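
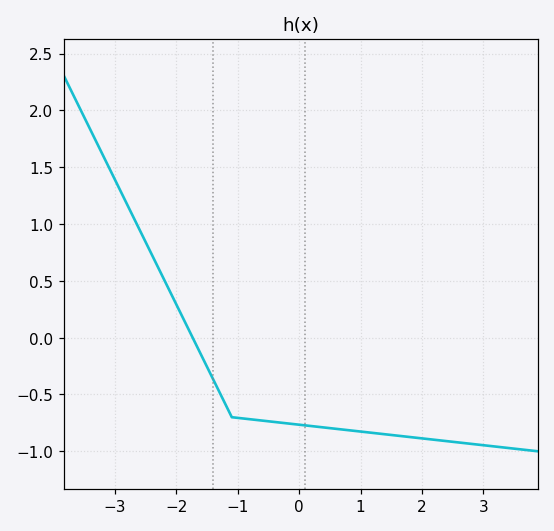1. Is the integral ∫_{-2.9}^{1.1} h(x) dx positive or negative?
negative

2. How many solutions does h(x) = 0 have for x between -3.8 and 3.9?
1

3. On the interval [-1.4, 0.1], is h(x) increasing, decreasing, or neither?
decreasing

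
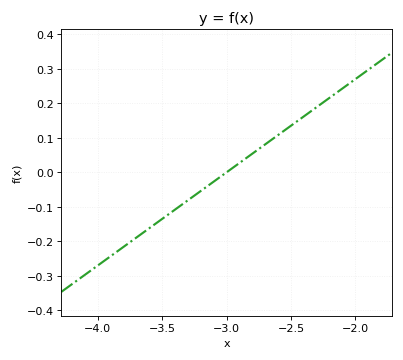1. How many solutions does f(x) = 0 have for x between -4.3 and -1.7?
1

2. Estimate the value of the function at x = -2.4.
0.162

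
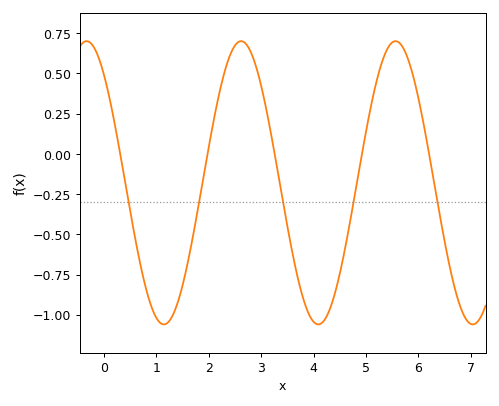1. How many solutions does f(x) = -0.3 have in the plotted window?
5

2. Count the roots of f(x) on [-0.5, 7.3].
5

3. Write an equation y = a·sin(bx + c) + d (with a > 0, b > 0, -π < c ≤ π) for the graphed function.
y = 0.88sin(2.13x + 2.28) - 0.18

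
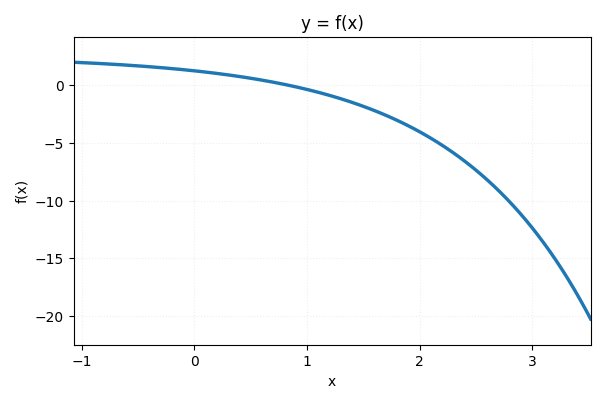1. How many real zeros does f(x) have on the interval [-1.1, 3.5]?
1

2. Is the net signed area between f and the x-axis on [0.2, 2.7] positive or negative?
negative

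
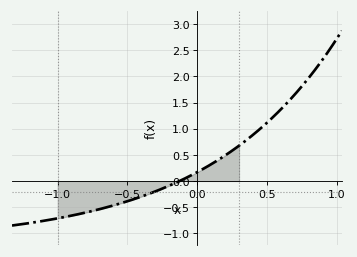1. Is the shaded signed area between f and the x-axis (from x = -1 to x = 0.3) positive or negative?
negative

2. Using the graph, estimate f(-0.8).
-0.602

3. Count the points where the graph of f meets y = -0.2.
1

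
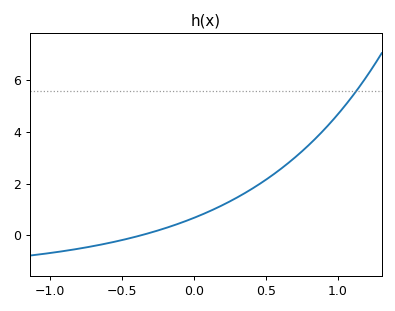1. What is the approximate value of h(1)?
4.6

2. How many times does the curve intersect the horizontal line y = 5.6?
1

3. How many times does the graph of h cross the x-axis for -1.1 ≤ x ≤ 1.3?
1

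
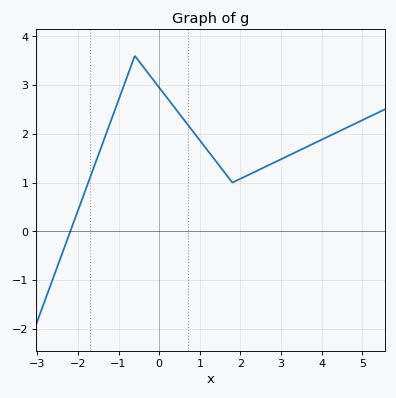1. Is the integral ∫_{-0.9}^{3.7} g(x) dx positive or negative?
positive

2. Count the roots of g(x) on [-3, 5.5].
1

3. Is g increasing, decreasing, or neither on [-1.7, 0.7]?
neither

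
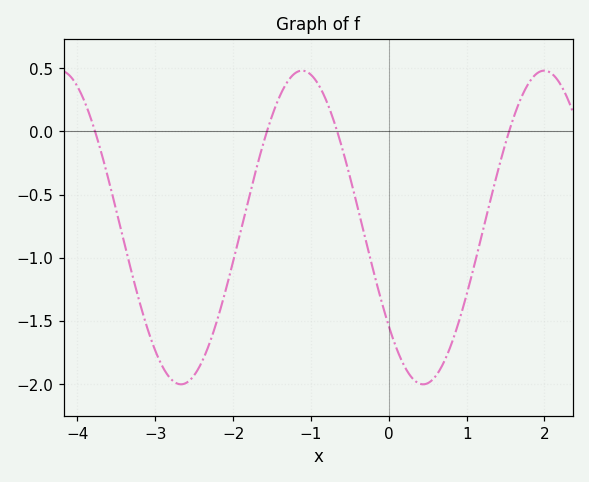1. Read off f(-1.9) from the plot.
-0.8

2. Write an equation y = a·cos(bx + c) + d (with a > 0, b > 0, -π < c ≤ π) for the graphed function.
y = 1.24cos(2x + 2.2) - 0.76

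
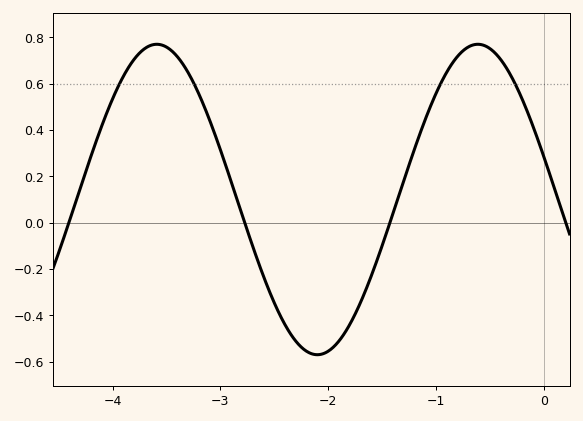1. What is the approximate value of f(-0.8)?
0.718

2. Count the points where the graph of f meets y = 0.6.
4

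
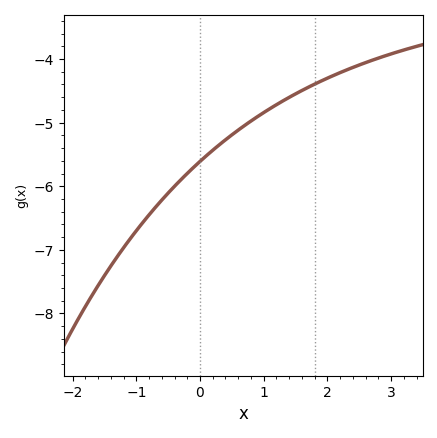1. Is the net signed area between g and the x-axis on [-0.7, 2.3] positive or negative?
negative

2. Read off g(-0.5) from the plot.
-6.11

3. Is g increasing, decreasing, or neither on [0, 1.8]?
increasing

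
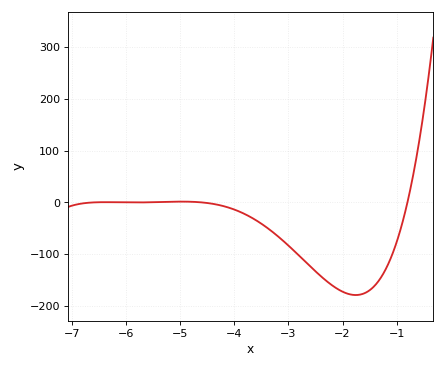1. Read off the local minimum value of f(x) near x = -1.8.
-179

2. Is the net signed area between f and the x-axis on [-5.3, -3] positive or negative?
negative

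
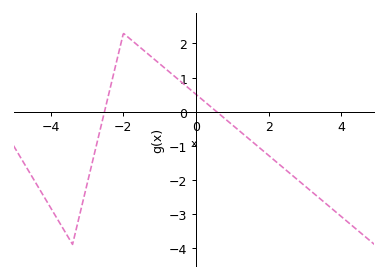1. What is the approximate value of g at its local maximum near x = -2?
2.3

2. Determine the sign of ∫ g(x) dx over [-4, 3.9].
negative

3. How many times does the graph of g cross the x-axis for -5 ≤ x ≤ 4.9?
2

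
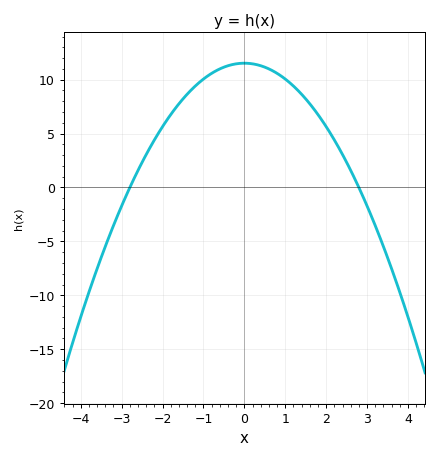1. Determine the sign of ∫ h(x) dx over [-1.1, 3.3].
positive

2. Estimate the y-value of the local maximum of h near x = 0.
11.5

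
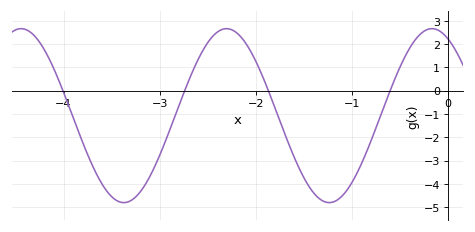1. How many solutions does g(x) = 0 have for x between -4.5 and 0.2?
4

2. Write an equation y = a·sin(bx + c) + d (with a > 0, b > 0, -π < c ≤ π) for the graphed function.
y = 3.74sin(2.9x + 2.1) - 1.07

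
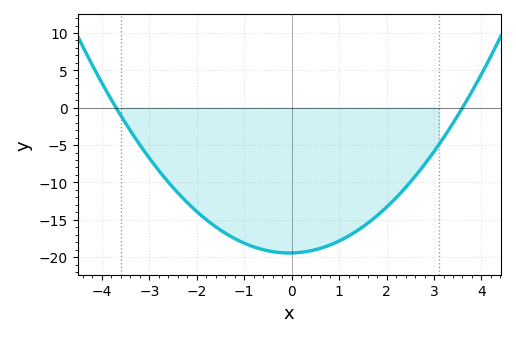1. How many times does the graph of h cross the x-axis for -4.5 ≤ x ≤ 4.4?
2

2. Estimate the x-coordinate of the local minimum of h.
-0.05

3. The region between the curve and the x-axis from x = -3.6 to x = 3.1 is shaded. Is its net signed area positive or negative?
negative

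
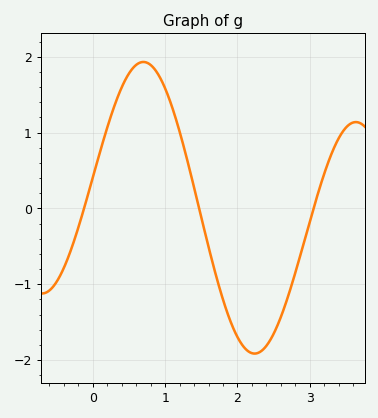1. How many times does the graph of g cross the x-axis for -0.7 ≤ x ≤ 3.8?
3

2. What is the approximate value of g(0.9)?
1.77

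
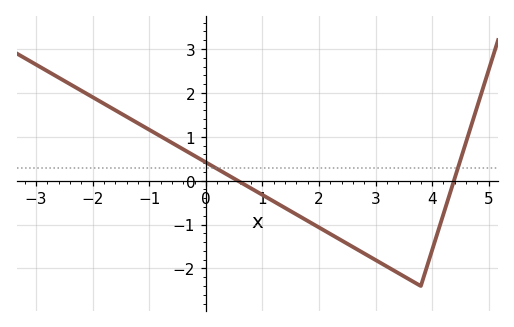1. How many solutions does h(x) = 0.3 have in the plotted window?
2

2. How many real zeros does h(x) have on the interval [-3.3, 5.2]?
2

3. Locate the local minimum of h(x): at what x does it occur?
3.8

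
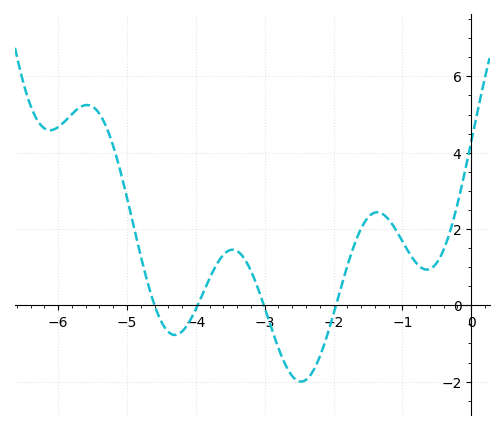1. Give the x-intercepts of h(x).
-4.6, -4, -3, -2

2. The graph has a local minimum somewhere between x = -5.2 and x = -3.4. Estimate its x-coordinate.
-4.3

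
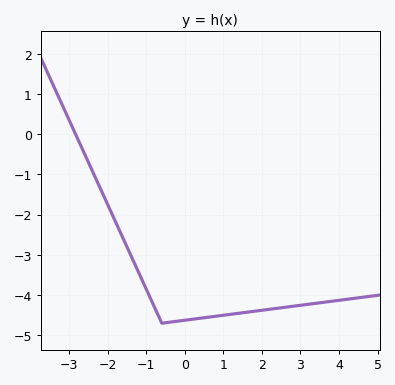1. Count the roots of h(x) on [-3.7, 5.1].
1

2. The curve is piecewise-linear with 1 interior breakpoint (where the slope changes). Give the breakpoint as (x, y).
(-0.6, -4.7)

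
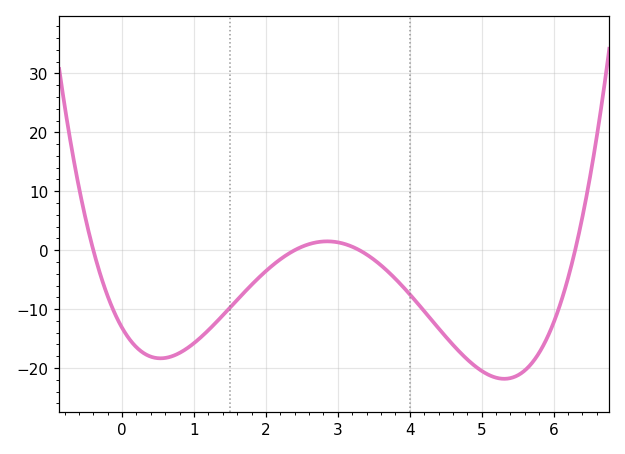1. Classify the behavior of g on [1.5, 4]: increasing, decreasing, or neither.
neither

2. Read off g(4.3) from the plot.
-12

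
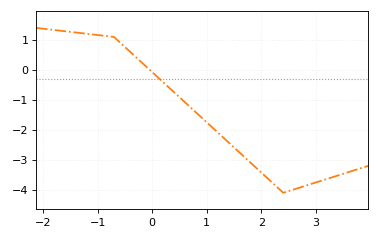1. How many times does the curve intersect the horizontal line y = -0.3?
1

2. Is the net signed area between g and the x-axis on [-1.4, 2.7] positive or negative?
negative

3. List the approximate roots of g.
0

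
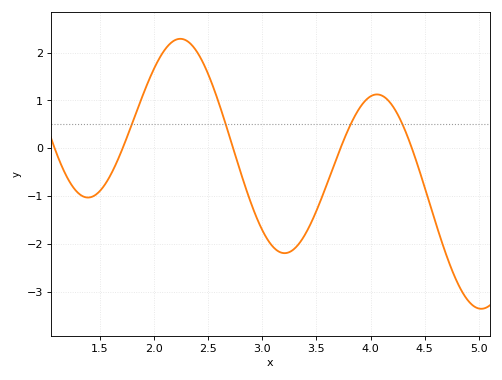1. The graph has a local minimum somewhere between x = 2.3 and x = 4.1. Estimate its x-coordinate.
3.21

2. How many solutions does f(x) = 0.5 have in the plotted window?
4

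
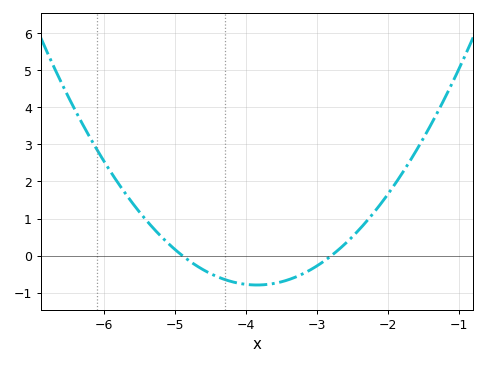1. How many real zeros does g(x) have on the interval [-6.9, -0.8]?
2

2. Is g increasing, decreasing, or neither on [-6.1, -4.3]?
decreasing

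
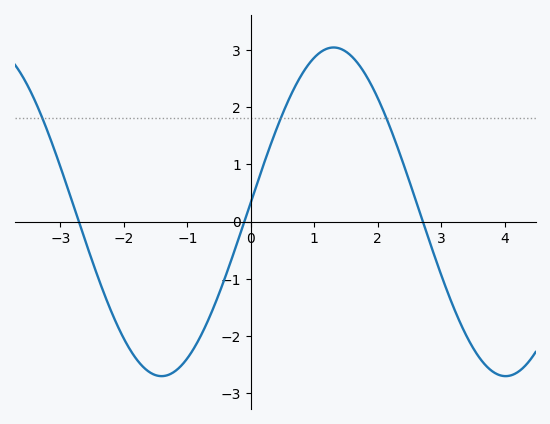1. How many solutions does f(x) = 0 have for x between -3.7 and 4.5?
3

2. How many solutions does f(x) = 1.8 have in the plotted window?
3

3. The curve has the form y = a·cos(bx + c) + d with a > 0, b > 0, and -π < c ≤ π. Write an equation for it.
y = 2.87cos(1.16x - 1.51) + 0.17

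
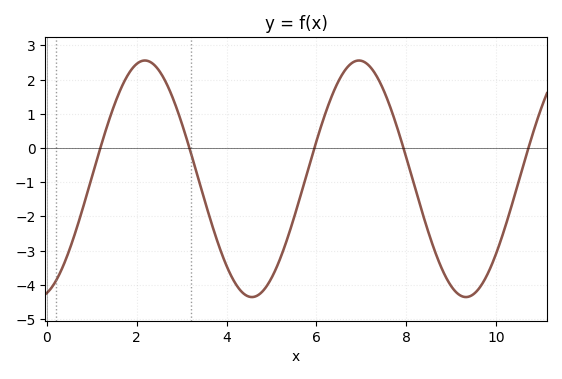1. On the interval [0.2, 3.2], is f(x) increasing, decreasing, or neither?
neither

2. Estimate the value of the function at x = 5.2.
-3.2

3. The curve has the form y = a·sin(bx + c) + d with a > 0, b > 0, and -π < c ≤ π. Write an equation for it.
y = 3.46sin(1.3x - 1.3) - 0.9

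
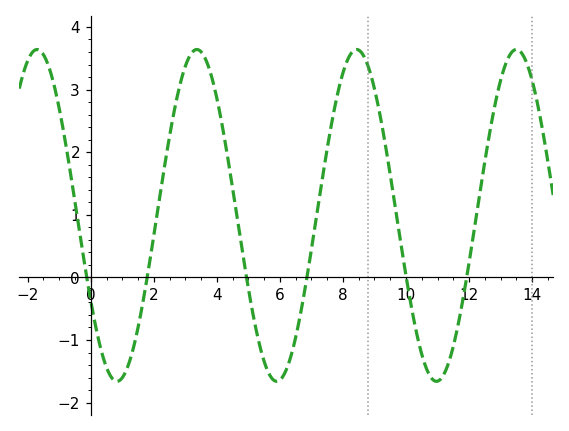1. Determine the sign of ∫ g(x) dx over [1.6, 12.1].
positive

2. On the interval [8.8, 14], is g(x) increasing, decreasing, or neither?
neither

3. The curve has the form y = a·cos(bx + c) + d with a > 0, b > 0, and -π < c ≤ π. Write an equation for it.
y = 2.65cos(1.24x + 2.11) + 0.99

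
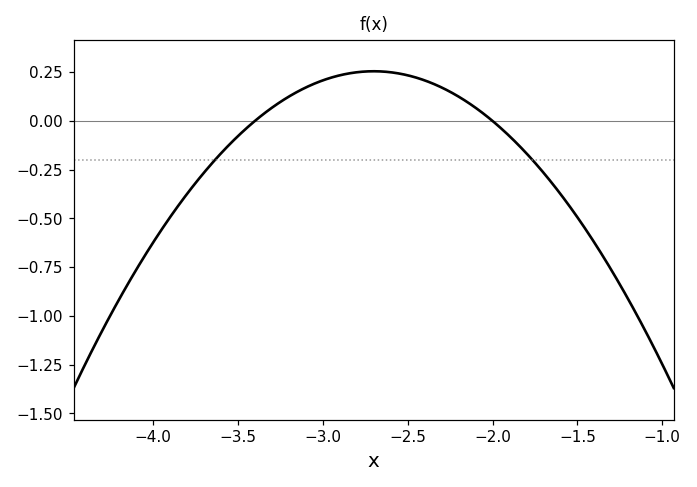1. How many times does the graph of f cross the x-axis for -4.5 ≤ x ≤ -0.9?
2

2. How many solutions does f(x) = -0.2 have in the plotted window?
2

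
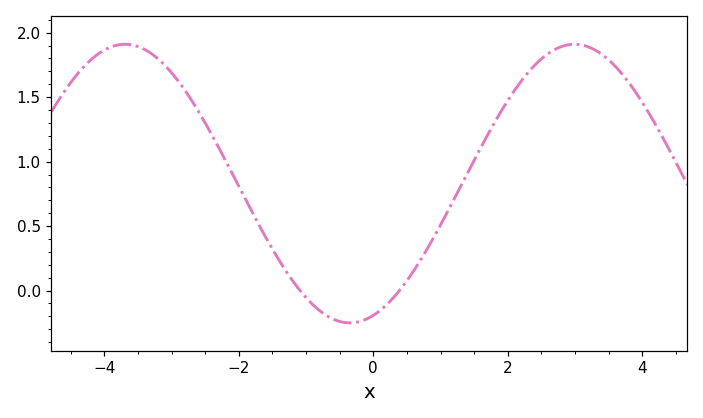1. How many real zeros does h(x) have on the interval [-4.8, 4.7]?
2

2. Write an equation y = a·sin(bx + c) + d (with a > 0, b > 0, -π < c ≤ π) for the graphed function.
y = 1.08sin(0.94x - 1.2) + 0.83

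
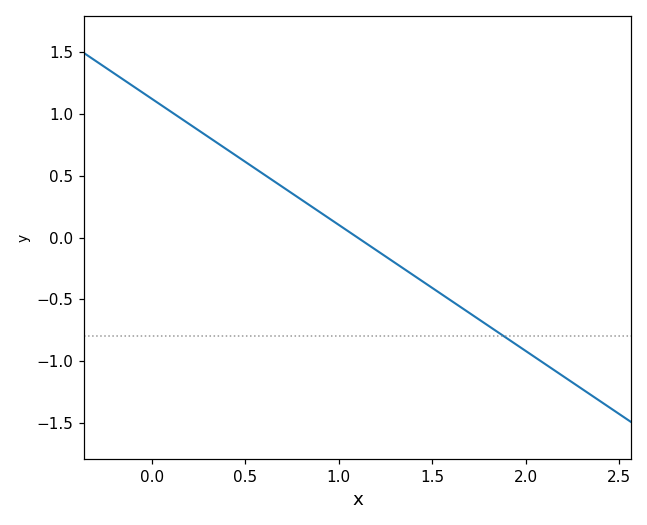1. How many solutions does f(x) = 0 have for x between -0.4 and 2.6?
1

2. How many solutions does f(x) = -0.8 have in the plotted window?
1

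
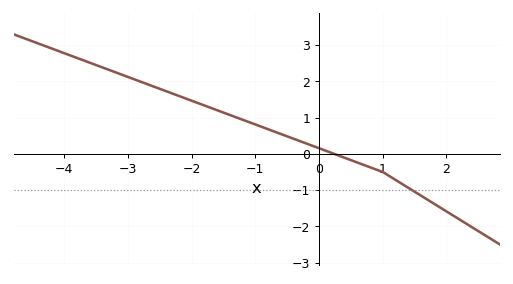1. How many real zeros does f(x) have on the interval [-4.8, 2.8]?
1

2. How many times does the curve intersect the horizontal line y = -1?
1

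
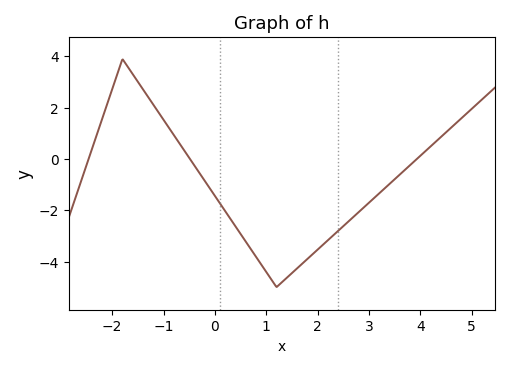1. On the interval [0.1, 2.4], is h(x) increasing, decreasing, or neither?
neither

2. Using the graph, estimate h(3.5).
-0.8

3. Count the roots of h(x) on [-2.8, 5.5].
3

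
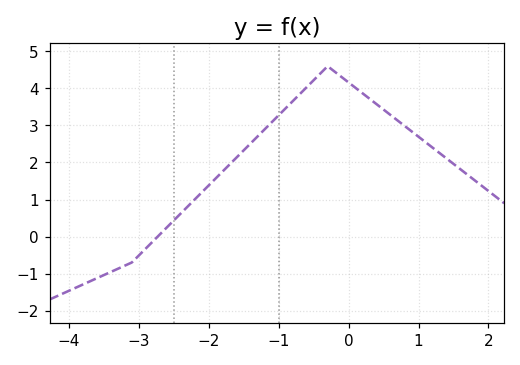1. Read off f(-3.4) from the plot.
-1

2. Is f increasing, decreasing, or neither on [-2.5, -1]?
increasing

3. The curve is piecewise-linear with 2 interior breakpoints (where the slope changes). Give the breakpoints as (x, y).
(-3.1, -0.7); (-0.3, 4.6)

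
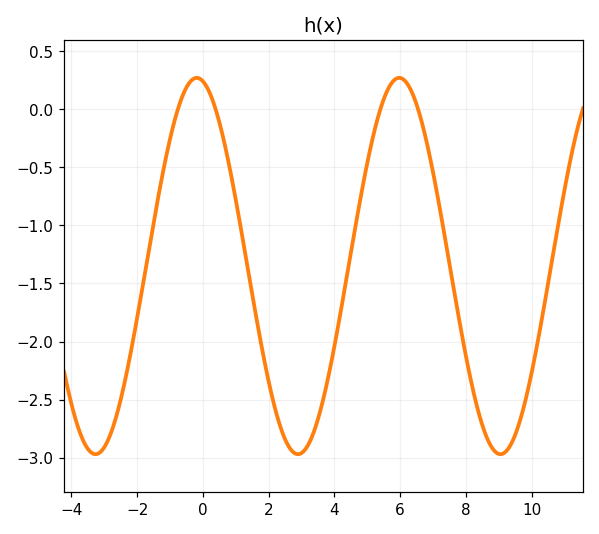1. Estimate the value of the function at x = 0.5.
-0.1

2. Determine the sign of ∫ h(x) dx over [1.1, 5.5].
negative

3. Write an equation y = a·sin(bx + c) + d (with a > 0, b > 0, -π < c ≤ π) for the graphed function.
y = 1.62sin(1x + 1.8) - 1.35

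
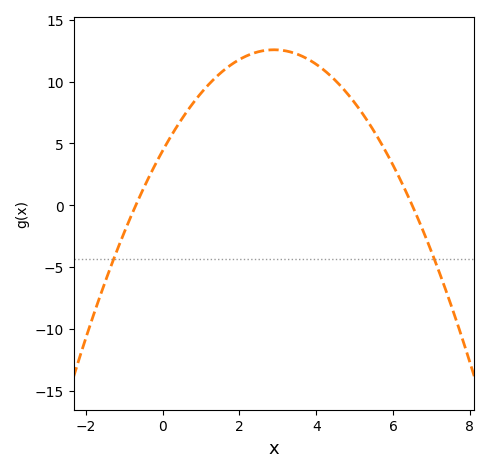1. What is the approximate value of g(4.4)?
10.5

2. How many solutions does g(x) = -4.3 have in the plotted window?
2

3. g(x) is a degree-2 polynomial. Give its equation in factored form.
y = -0.97(x + 0.7)(x - 6.5)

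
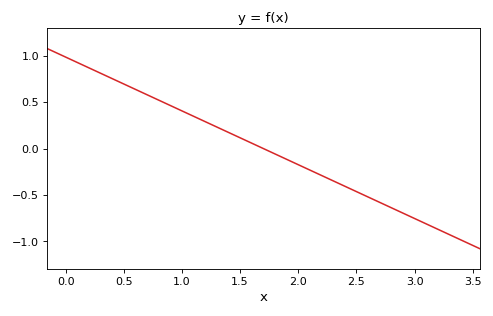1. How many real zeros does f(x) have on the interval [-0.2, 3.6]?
1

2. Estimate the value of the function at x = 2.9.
-0.7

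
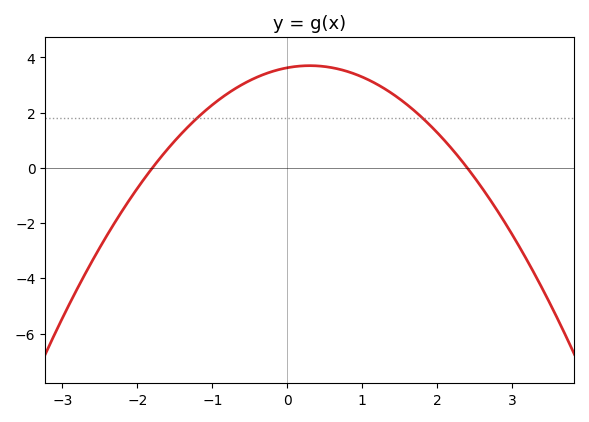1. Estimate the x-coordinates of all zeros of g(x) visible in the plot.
-1.8, 2.4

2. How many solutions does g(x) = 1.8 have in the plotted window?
2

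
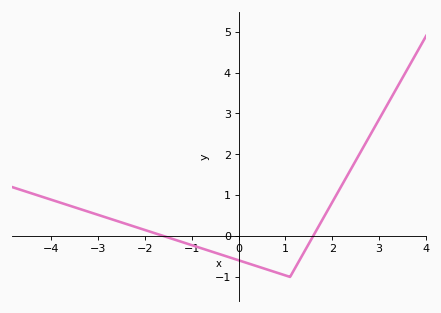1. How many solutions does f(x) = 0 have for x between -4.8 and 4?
2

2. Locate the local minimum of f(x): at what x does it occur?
1.1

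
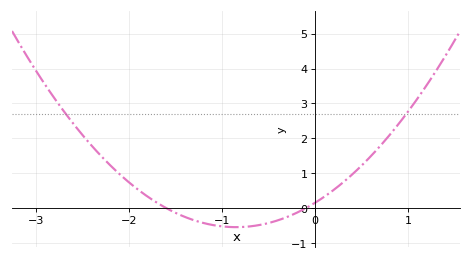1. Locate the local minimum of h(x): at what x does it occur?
-0.8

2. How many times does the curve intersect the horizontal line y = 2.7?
2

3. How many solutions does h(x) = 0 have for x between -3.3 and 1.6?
2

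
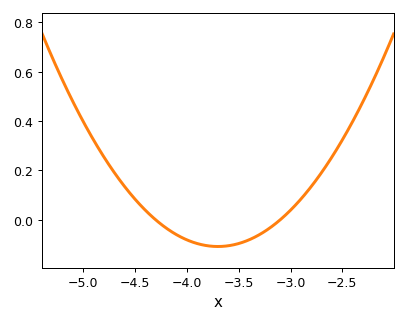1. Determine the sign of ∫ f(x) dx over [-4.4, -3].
negative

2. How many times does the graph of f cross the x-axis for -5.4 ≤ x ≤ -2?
2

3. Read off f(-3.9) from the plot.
-0.1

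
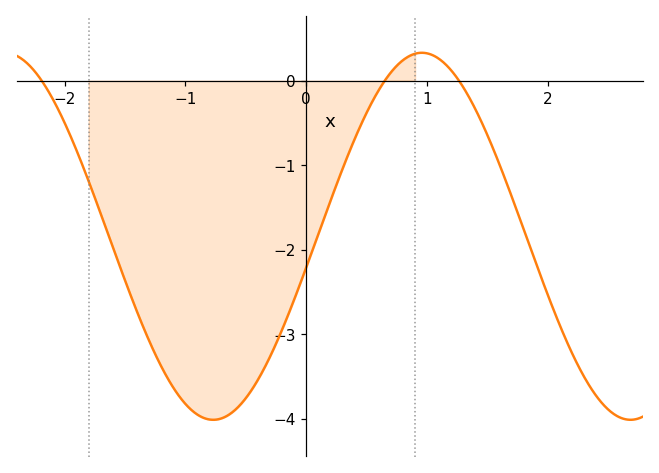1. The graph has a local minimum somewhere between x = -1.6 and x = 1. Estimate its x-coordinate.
-0.769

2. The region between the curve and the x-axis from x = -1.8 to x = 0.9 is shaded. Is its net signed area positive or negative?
negative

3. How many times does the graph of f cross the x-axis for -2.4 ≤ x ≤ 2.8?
3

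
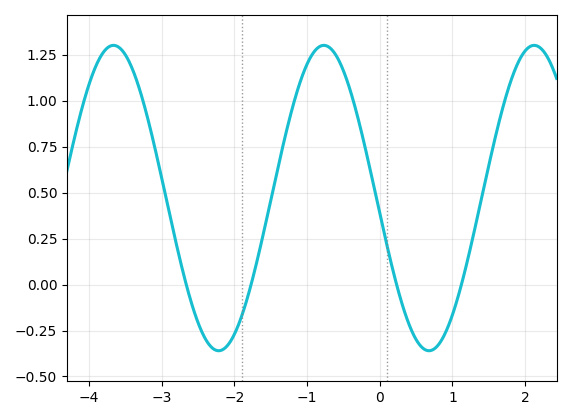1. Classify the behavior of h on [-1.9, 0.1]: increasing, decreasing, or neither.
neither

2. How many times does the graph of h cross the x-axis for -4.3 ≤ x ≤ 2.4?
4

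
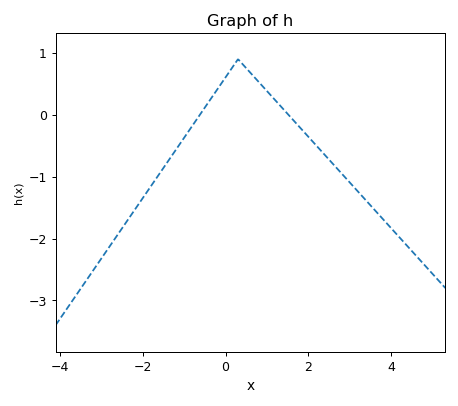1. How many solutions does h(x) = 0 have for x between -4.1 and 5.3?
2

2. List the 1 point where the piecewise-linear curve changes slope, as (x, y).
(0.3, 0.9)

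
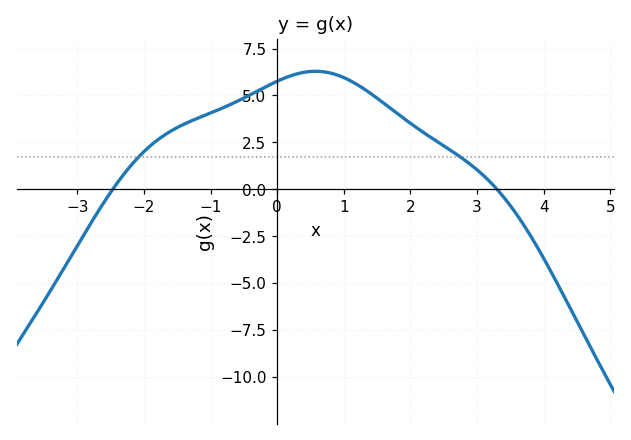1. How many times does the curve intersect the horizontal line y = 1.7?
2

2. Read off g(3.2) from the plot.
0.4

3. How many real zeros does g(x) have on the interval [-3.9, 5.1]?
2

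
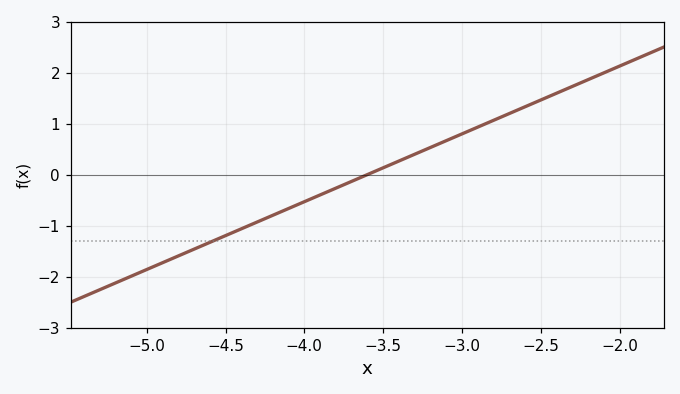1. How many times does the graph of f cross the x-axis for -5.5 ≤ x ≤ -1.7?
1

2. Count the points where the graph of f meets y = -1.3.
1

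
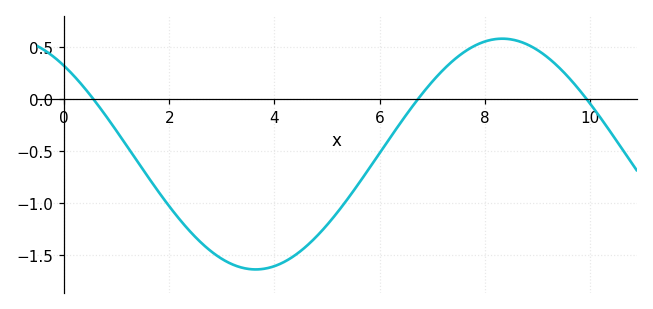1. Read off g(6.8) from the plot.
0.045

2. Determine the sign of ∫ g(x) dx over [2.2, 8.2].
negative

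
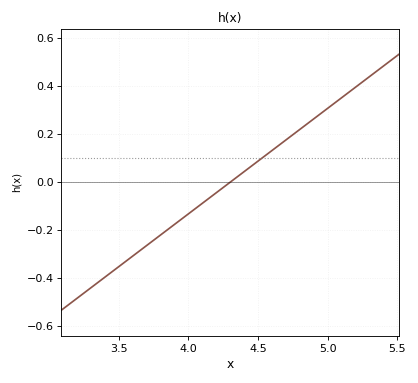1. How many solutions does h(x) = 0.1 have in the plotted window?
1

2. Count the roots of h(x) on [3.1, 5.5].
1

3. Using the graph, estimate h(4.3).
0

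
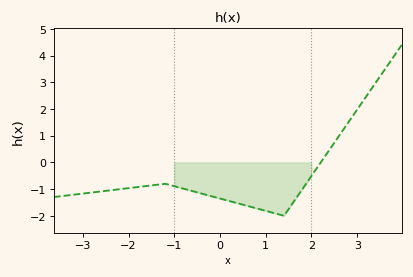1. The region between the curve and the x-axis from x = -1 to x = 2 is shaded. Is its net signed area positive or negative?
negative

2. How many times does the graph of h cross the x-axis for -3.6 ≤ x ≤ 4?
1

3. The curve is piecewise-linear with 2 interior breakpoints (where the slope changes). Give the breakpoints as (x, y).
(-1.2, -0.8); (1.4, -2)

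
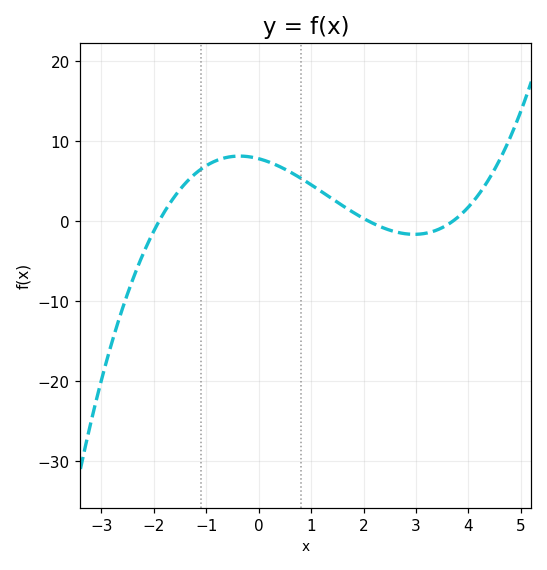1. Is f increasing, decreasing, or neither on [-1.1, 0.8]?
neither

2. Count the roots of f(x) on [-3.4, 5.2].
3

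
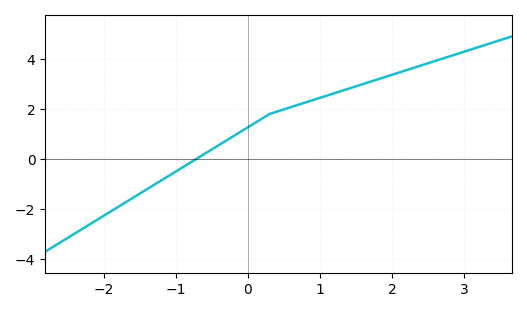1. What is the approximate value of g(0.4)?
1.89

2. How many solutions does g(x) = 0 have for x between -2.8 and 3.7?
1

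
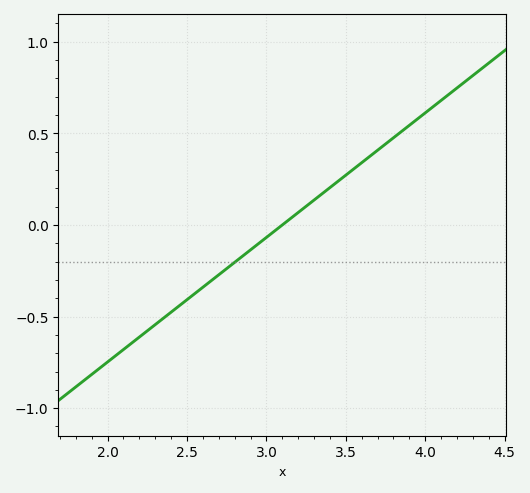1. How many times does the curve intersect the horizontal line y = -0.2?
1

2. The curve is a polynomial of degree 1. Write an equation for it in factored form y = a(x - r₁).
y = 0.68(x - 3.1)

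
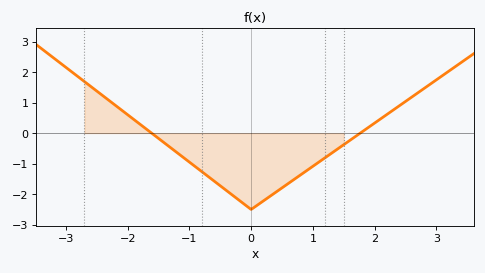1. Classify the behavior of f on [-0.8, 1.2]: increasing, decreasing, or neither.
neither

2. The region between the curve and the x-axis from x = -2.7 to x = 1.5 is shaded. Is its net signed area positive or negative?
negative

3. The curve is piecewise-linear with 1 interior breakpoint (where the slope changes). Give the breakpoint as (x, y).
(0, -2.5)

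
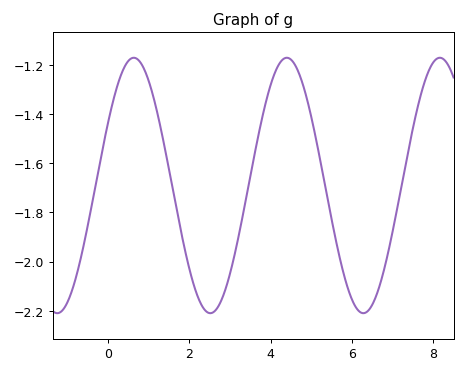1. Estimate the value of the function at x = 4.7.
-1.24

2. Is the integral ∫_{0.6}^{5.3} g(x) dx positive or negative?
negative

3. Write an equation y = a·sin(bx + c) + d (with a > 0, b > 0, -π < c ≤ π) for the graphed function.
y = 0.52sin(1.7x + 0.51) - 1.69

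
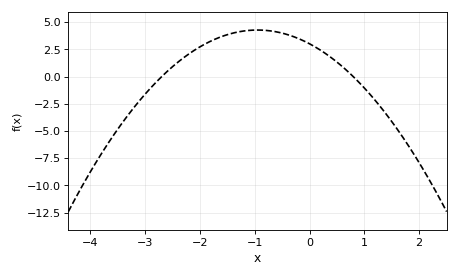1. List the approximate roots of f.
-2.7, 0.8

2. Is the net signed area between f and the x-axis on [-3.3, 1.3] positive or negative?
positive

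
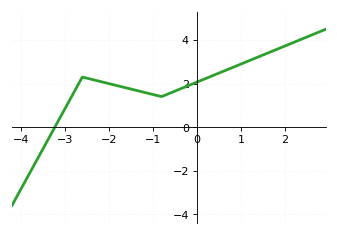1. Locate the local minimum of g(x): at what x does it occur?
-0.8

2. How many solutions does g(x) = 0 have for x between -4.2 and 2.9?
1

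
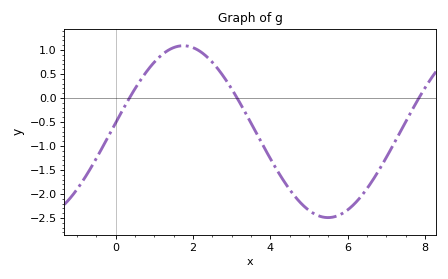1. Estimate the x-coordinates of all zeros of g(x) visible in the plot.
0.4, 3.2, 7.8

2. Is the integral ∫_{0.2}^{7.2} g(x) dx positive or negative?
negative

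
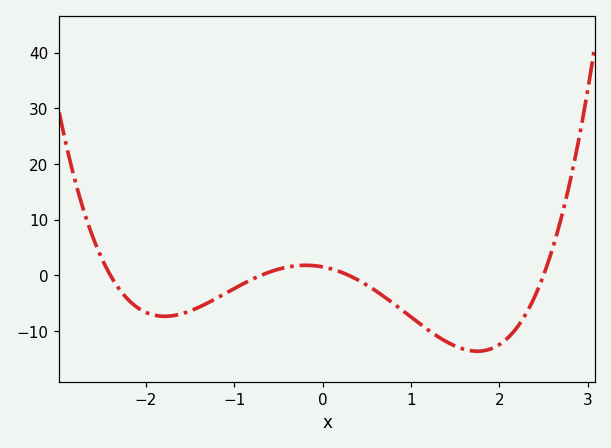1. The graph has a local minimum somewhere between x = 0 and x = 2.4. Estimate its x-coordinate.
1.75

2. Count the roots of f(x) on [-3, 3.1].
4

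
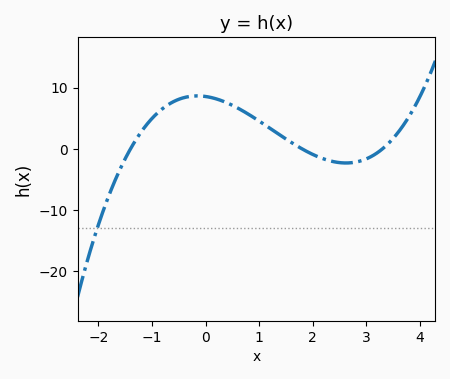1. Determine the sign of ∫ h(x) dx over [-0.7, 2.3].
positive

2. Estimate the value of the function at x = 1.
4.55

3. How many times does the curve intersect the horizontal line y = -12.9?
1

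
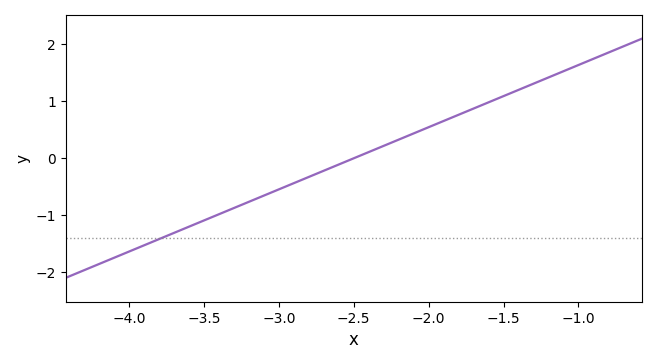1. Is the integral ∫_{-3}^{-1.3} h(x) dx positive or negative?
positive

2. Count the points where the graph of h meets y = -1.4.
1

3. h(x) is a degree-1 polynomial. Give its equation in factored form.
y = 1.09(x + 2.5)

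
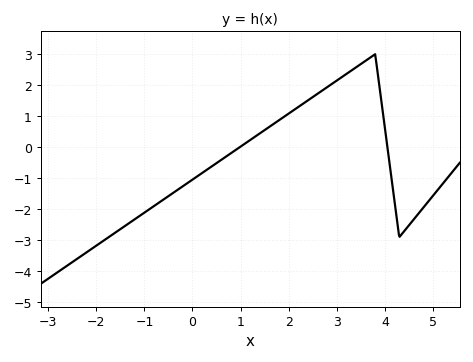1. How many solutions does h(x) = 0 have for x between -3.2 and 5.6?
2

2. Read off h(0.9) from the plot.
-0.085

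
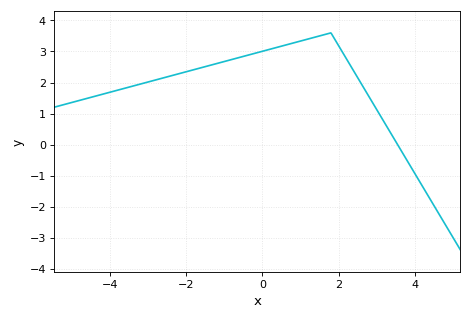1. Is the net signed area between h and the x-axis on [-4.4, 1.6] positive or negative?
positive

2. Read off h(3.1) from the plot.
0.926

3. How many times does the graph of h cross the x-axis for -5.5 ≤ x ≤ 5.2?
1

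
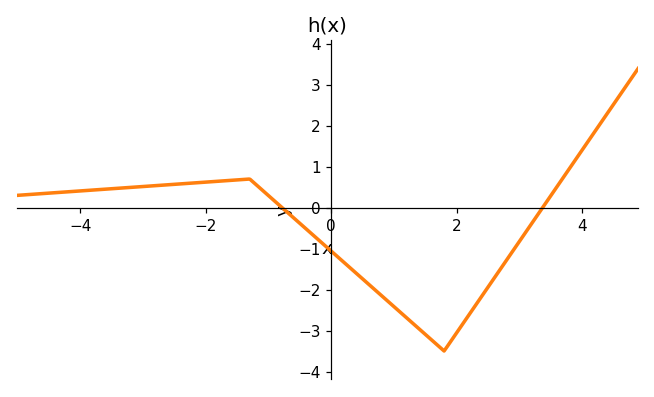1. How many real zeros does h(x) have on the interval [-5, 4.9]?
2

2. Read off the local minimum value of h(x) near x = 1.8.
-3.5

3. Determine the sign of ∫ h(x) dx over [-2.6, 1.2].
negative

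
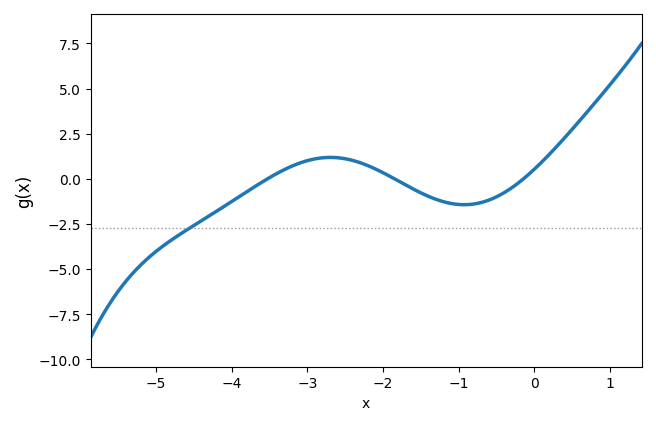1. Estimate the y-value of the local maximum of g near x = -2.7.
1.19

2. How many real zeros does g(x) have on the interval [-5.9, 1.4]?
3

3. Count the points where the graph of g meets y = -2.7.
1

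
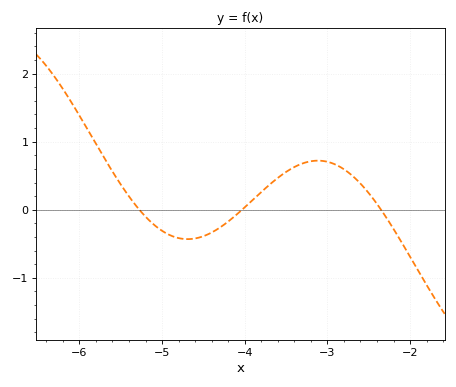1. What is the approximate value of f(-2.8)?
0.6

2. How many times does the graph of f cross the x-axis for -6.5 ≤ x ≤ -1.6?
3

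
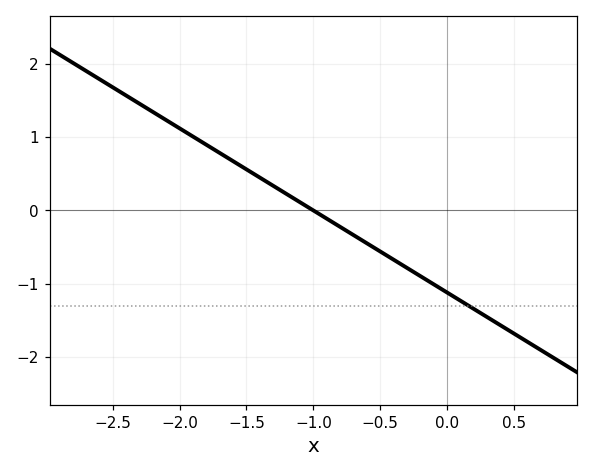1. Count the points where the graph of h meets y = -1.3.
1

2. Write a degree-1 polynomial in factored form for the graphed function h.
y = -1.12(x + 1)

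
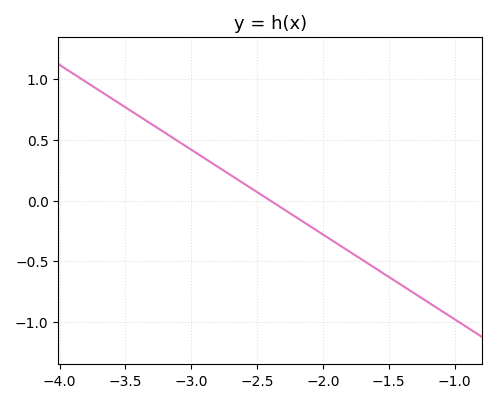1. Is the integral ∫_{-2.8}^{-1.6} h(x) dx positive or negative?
negative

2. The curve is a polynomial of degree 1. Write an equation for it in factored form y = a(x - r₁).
y = -0.7(x + 2.4)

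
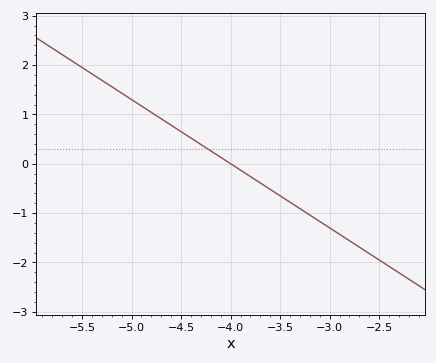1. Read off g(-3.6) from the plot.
-0.5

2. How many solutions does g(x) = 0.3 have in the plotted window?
1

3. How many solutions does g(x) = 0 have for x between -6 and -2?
1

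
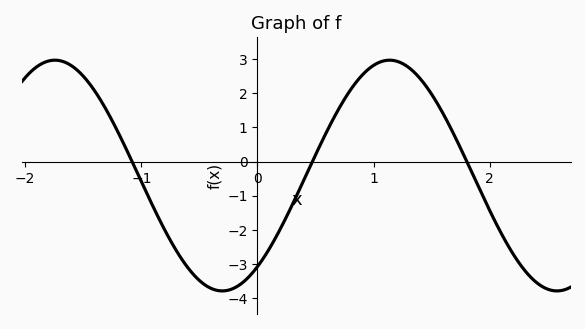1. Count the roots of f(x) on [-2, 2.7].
3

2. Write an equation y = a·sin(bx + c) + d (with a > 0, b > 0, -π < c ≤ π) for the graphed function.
y = 3.38sin(2.2x - 0.91) - 0.41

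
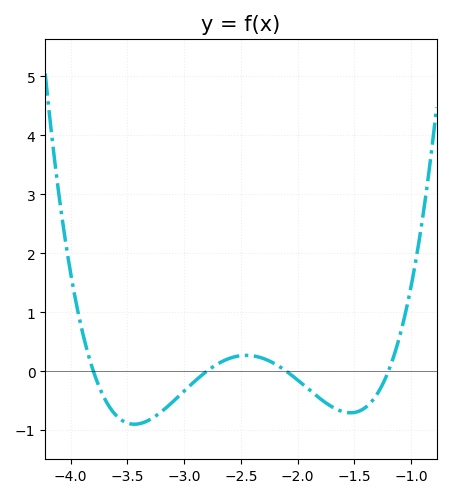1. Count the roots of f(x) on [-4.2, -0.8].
4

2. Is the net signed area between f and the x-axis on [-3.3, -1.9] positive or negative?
negative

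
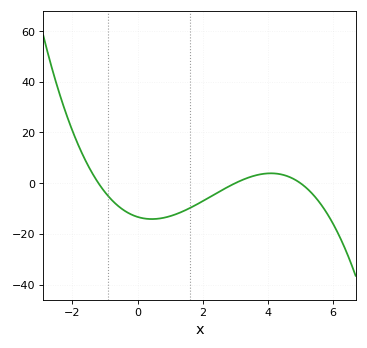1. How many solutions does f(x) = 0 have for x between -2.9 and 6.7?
3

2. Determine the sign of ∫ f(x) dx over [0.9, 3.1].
negative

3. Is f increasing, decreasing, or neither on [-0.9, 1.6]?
neither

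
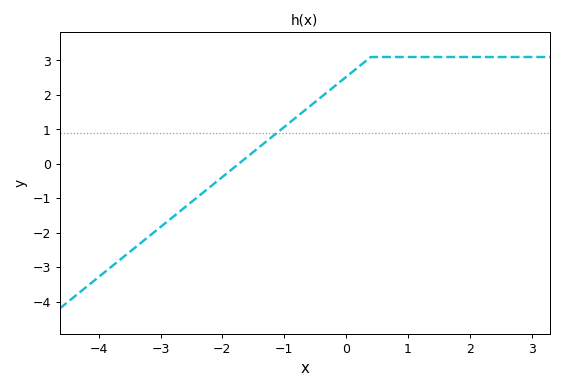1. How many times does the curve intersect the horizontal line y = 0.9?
1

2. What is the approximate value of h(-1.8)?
-0.1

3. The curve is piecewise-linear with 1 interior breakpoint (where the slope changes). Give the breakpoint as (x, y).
(0.4, 3.1)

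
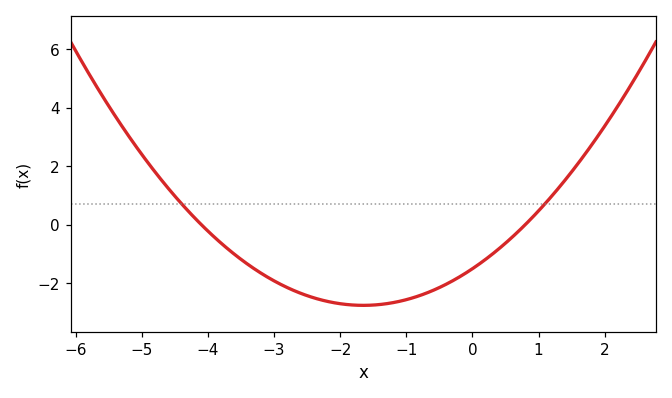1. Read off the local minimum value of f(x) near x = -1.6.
-2.8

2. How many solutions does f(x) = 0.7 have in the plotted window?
2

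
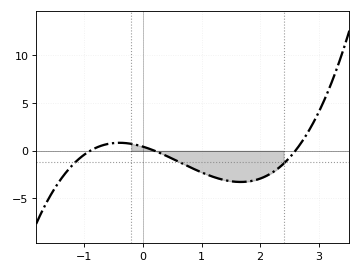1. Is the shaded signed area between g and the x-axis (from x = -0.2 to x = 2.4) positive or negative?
negative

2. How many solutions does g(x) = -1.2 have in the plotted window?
3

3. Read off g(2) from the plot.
-2.91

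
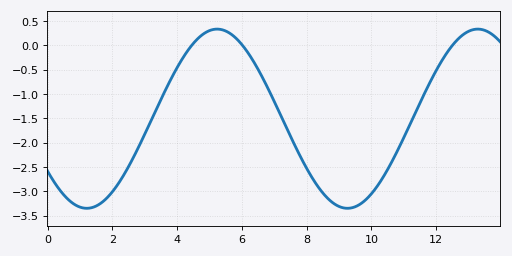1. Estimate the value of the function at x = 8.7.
-3.2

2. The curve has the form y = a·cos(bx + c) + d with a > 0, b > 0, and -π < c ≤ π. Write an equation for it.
y = 1.84cos(0.78x + 2.2) - 1.51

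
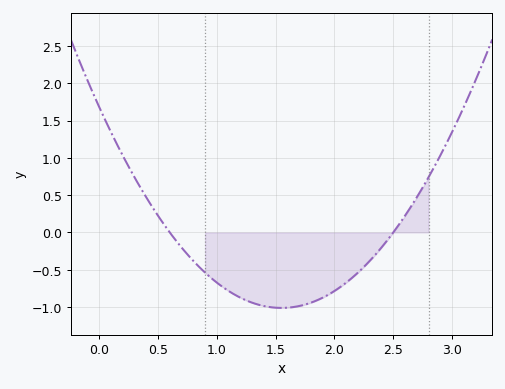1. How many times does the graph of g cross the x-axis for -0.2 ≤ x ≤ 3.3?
2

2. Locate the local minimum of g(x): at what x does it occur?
1.55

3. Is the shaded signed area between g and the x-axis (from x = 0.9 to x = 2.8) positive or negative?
negative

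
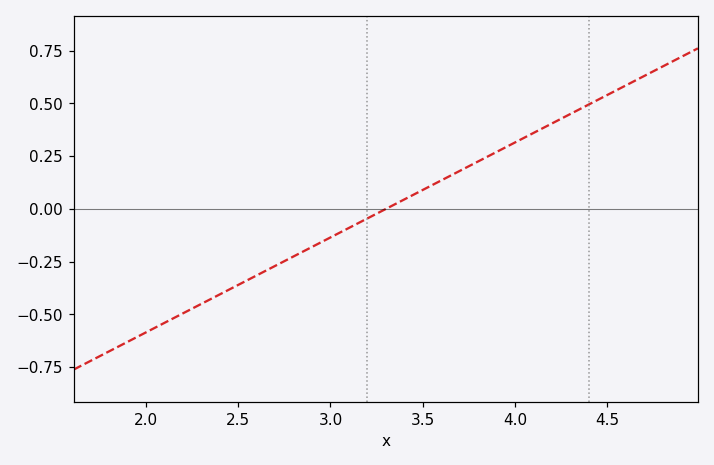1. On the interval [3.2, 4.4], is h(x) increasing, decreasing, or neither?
increasing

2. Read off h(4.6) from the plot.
0.585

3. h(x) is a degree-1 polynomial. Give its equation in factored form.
y = 0.45(x - 3.3)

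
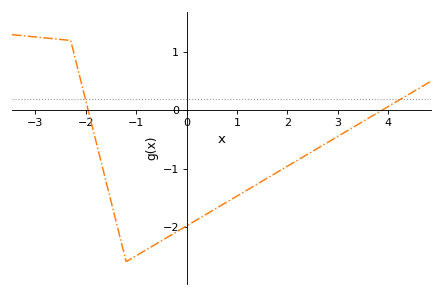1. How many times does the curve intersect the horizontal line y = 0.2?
2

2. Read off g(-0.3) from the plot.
-2.1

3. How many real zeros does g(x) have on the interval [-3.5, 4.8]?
2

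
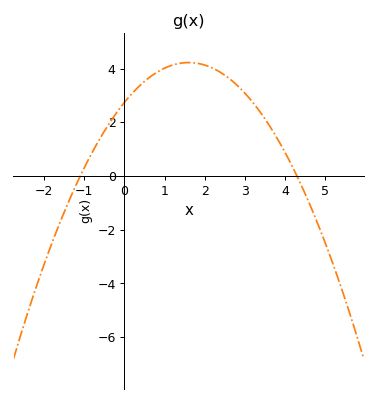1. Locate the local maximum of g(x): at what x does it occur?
1.6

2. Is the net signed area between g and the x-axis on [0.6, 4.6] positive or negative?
positive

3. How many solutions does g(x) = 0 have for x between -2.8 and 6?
2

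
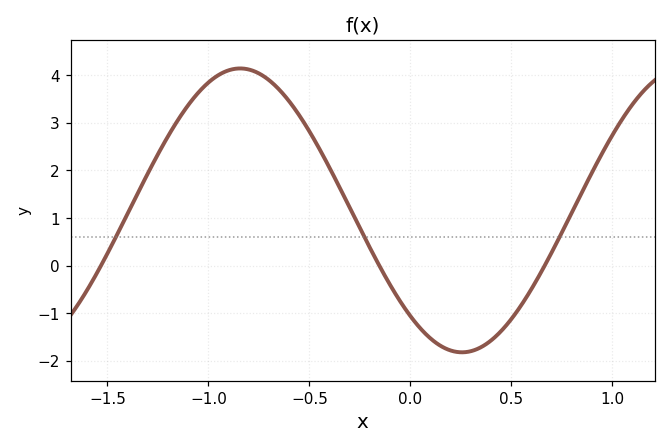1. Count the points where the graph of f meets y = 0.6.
3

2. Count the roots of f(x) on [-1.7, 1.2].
3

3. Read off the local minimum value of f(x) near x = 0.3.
-1.82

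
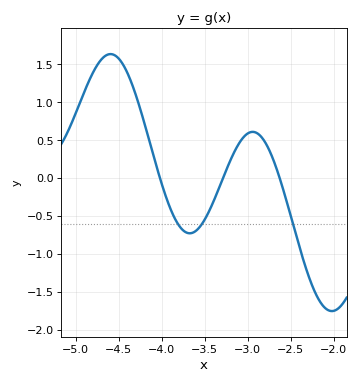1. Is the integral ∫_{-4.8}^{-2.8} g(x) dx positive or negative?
positive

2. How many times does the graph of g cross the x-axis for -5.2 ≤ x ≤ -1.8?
3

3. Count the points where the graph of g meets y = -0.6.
3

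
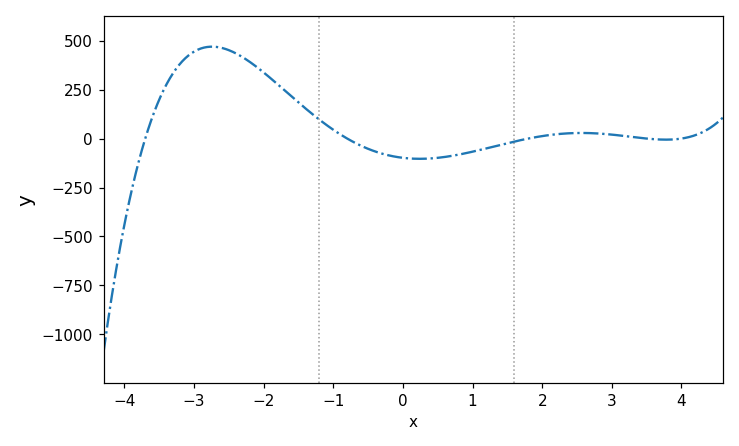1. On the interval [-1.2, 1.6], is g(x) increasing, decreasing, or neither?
neither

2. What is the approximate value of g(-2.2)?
392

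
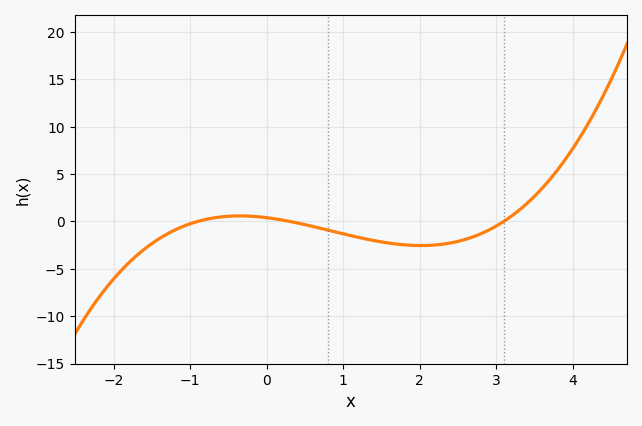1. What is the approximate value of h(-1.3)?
-1.5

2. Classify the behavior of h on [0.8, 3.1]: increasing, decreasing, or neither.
neither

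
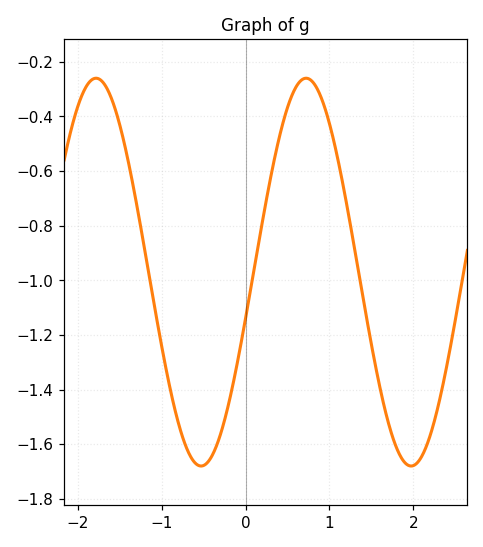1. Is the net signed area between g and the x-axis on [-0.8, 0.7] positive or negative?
negative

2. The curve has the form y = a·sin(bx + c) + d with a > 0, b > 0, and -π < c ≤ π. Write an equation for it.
y = 0.71sin(2.51x - 0.24) - 0.97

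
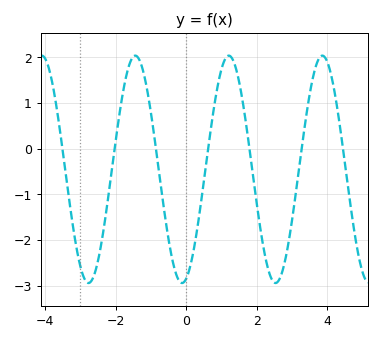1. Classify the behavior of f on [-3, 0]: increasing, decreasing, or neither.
neither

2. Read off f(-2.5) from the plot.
-2.5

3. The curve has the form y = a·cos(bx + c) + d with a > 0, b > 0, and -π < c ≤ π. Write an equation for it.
y = 2.49cos(2.4x - 2.9) - 0.45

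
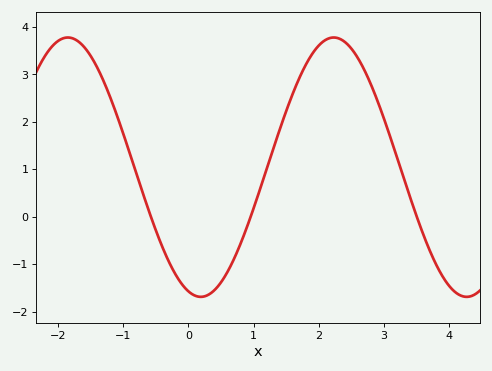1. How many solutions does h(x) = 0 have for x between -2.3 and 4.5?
3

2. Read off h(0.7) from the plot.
-0.888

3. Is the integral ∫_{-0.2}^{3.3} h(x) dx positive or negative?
positive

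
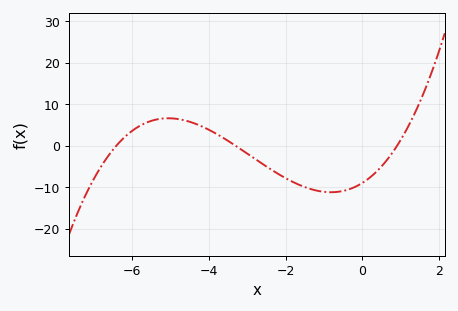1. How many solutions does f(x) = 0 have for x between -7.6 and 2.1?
3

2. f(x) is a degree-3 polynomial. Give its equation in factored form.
y = 0.47(x + 6.4)(x + 3.3)(x - 0.9)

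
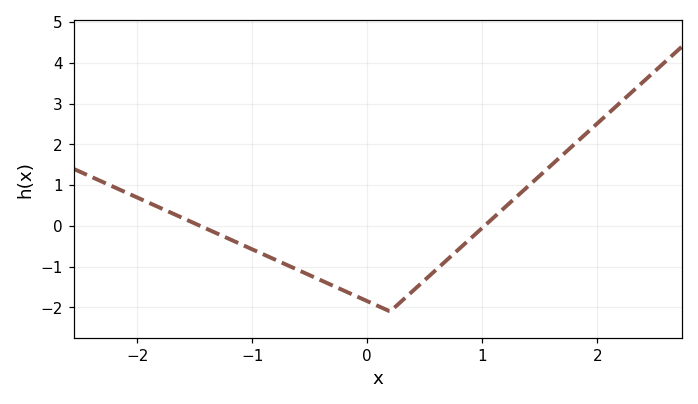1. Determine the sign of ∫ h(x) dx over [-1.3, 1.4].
negative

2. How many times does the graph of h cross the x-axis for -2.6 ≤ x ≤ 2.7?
2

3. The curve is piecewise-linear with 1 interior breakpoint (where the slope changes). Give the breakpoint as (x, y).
(0.2, -2.1)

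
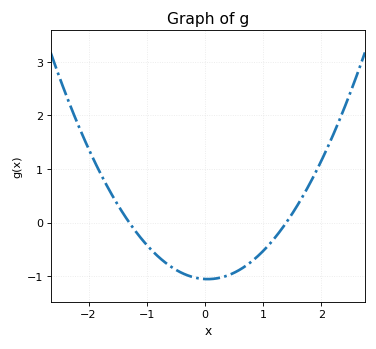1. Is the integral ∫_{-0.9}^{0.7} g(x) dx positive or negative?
negative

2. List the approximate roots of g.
-1.3, 1.4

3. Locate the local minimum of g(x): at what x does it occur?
0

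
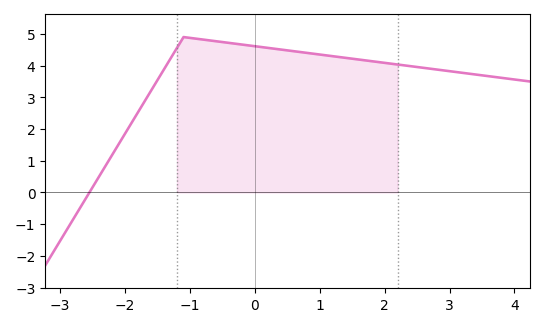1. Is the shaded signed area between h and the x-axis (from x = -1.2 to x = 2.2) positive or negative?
positive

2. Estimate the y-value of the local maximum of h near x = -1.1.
4.9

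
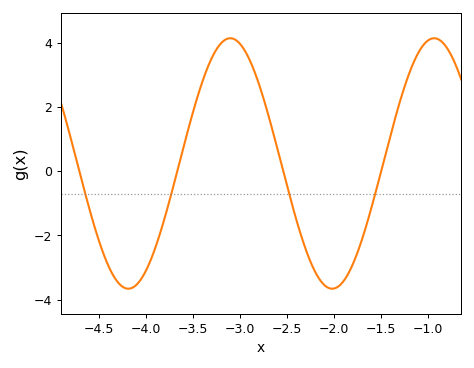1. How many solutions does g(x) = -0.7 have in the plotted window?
4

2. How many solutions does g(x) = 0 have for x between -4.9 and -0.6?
4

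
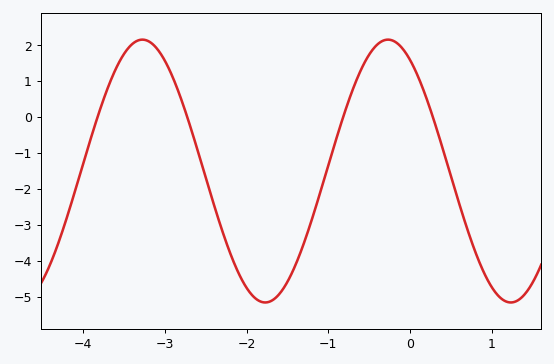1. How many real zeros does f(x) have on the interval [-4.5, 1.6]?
4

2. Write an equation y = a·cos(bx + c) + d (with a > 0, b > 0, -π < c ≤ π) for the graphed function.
y = 3.66cos(2.1x + 0.56) - 1.5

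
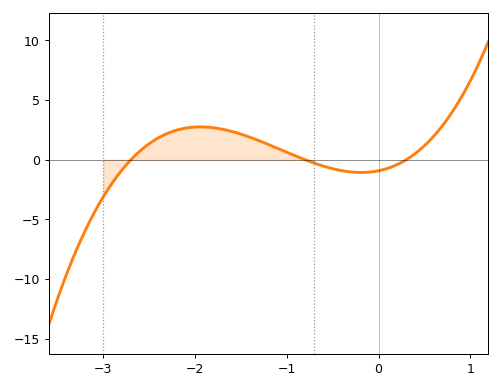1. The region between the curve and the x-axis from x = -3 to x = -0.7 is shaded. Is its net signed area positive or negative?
positive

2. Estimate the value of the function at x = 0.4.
0.5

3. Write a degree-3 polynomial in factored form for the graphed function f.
y = 1.42(x + 2.7)(x + 0.8)(x - 0.3)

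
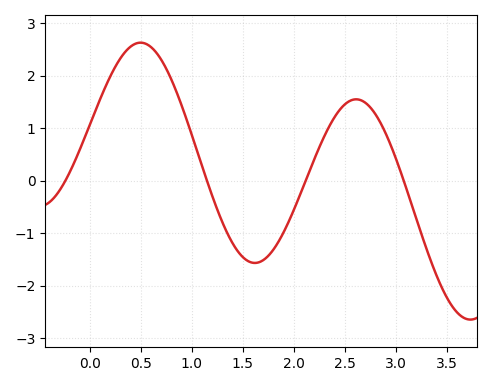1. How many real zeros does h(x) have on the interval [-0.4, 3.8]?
4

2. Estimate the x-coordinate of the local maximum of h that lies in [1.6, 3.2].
2.61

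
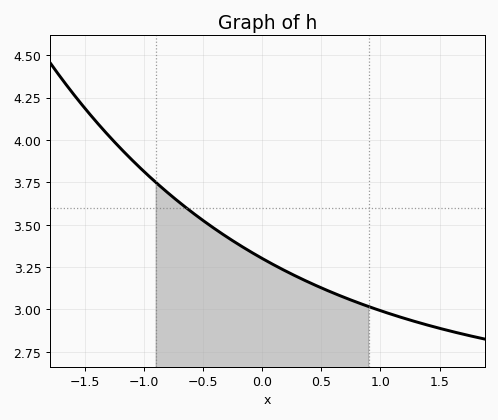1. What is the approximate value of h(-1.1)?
3.88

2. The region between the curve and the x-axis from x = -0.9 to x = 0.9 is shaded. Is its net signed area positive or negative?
positive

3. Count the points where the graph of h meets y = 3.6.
1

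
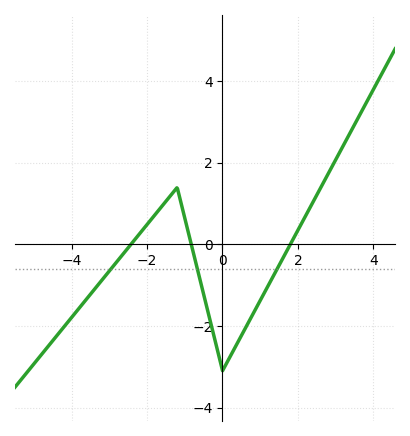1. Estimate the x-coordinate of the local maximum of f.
-1.2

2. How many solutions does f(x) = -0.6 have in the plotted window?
3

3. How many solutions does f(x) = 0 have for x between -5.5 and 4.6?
3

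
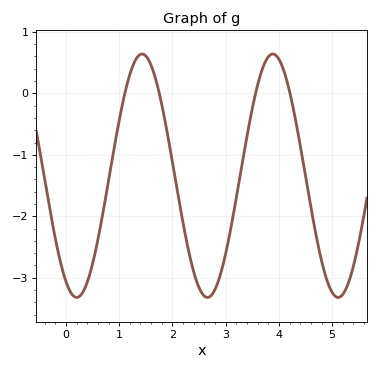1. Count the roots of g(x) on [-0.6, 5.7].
4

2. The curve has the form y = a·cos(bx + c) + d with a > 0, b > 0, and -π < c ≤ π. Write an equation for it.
y = 1.98cos(2.6x + 2.6) - 1.34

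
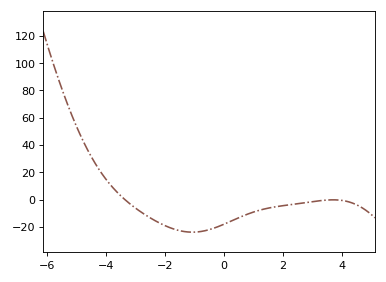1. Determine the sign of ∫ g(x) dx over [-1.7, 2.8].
negative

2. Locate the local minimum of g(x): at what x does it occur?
-1.07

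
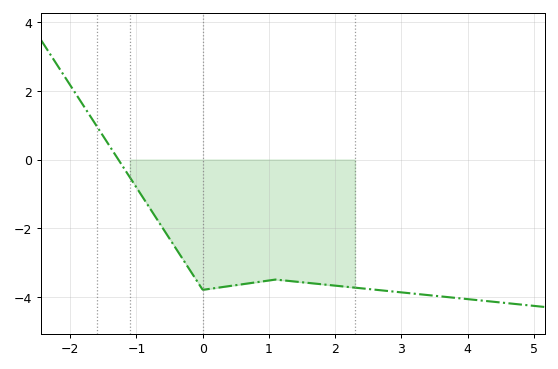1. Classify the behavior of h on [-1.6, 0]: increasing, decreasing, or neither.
decreasing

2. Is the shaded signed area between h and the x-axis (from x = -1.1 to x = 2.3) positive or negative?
negative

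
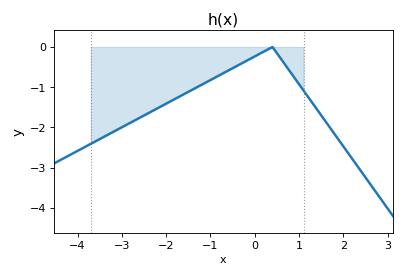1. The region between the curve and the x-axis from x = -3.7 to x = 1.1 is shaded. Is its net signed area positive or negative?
negative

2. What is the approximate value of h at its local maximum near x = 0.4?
0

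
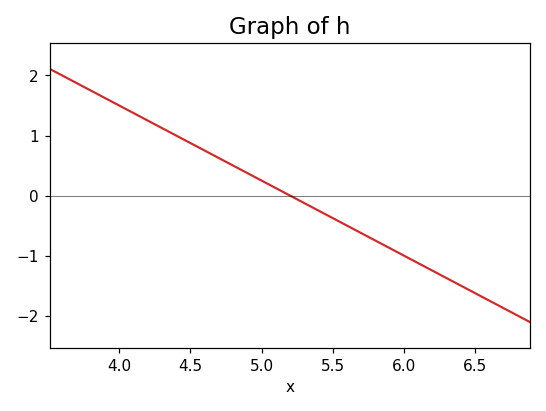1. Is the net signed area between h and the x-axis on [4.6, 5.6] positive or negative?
positive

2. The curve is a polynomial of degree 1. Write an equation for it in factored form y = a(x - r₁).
y = -1.25(x - 5.2)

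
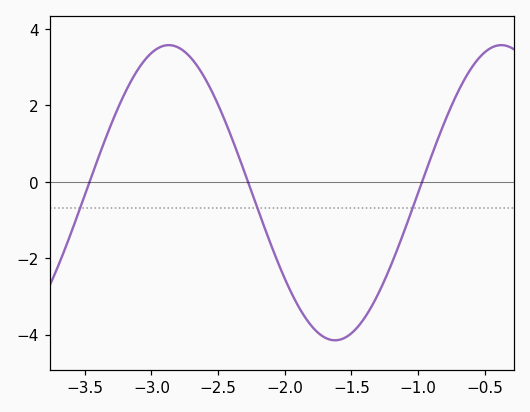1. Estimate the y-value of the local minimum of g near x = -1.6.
-4.15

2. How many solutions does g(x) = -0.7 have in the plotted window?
3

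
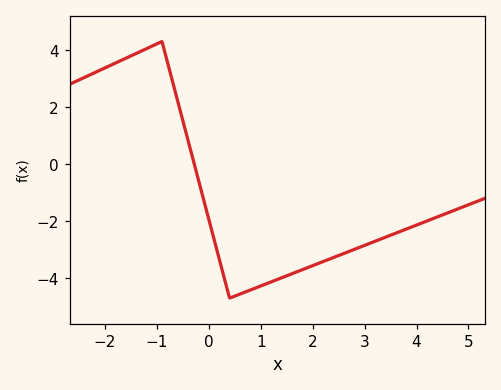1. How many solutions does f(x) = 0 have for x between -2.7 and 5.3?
1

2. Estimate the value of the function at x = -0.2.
-0.6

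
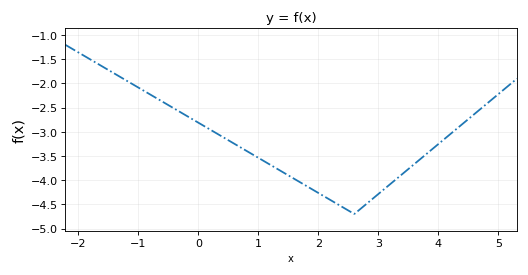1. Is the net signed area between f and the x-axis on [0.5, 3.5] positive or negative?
negative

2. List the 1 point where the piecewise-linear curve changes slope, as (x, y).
(2.6, -4.7)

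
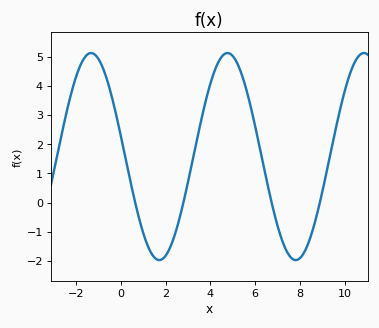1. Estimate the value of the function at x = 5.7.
3.6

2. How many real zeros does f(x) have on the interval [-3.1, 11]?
4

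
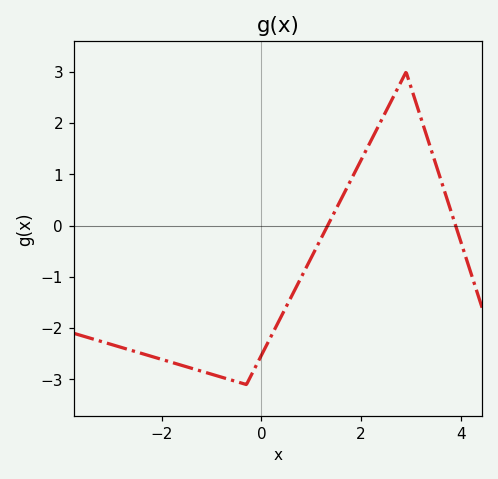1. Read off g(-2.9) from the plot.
-2.35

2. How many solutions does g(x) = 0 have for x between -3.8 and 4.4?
2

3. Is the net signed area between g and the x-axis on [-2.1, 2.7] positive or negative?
negative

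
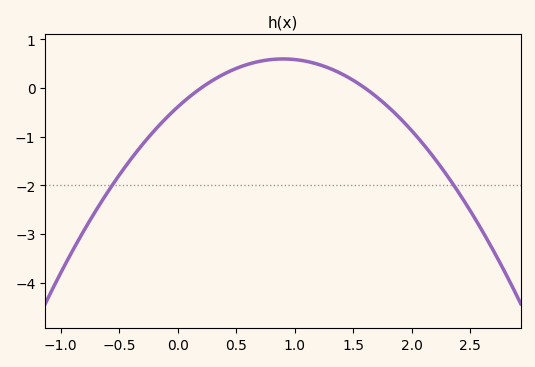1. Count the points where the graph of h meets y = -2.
2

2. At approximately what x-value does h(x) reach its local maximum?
0.9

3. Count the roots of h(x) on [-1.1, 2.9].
2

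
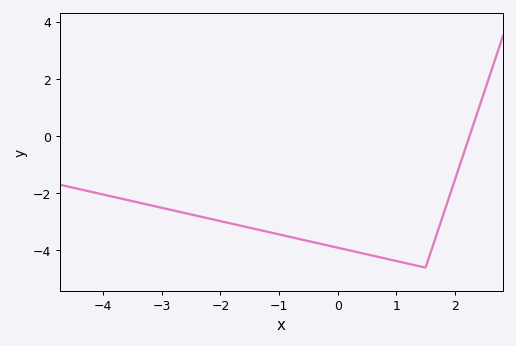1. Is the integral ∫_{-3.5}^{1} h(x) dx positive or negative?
negative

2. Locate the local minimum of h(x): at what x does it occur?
1.4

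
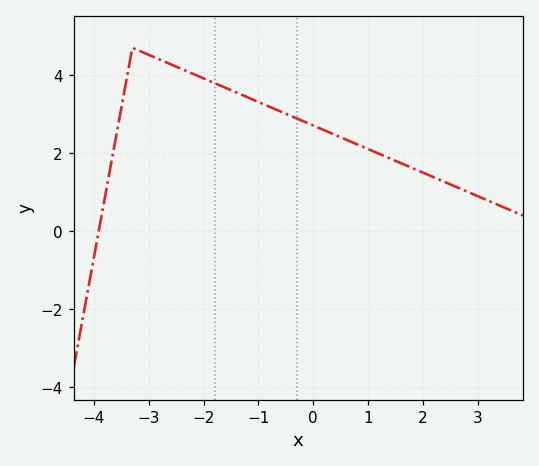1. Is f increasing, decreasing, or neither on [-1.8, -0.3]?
decreasing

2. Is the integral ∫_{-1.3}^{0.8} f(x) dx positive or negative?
positive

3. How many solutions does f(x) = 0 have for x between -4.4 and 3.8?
1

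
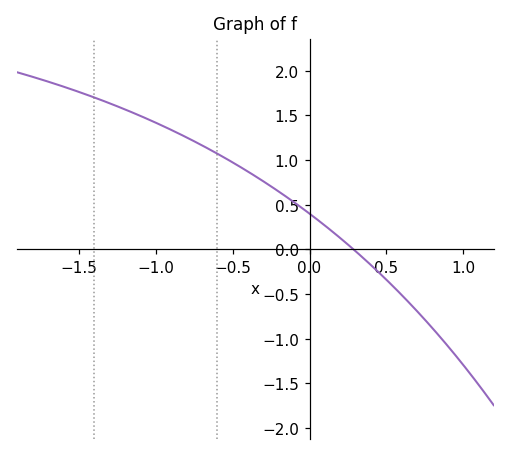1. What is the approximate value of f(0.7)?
-0.694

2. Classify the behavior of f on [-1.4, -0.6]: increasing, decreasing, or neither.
decreasing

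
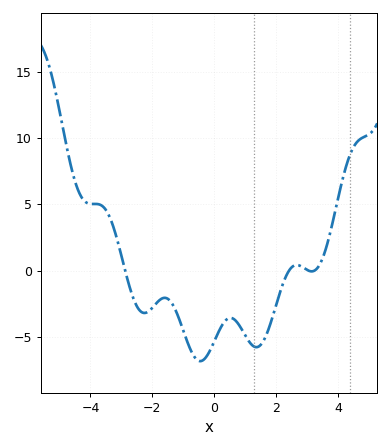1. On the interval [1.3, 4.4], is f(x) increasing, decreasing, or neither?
neither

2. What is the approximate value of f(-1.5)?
-2.13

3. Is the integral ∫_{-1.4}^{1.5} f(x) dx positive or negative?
negative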